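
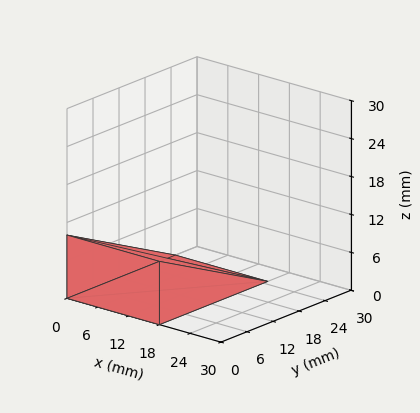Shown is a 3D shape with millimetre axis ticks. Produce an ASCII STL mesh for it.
Reading the render: the shape is a wedge (ramp): 18 × 25 mm base, rising to 10 mm along the y=0 edge and sloping linearly to z=0 at y=25 (dimensions read to the nearest mm from the axis ticks). For the STL, each face is triangulated and given an outward normal.

solid part
  facet normal 0.0000 0.0000 -1.0000
    outer loop
      vertex 18.000 25.000 0.000
      vertex 18.000 0.000 0.000
      vertex 0.000 0.000 0.000
    endloop
  endfacet
  facet normal 0.0000 0.0000 -1.0000
    outer loop
      vertex 0.000 25.000 0.000
      vertex 18.000 25.000 0.000
      vertex 0.000 0.000 0.000
    endloop
  endfacet
  facet normal 0.0000 -1.0000 0.0000
    outer loop
      vertex 0.000 0.000 0.000
      vertex 18.000 0.000 0.000
      vertex 18.000 0.000 10.000
    endloop
  endfacet
  facet normal 0.0000 -1.0000 0.0000
    outer loop
      vertex 0.000 0.000 0.000
      vertex 18.000 0.000 10.000
      vertex 0.000 0.000 10.000
    endloop
  endfacet
  facet normal 0.0000 0.3714 0.9285
    outer loop
      vertex 0.000 0.000 10.000
      vertex 18.000 0.000 10.000
      vertex 18.000 25.000 0.000
    endloop
  endfacet
  facet normal 0.0000 0.3714 0.9285
    outer loop
      vertex 0.000 0.000 10.000
      vertex 18.000 25.000 0.000
      vertex 0.000 25.000 0.000
    endloop
  endfacet
  facet normal -1.0000 0.0000 0.0000
    outer loop
      vertex 0.000 0.000 10.000
      vertex 0.000 25.000 0.000
      vertex 0.000 0.000 0.000
    endloop
  endfacet
  facet normal 1.0000 0.0000 0.0000
    outer loop
      vertex 18.000 0.000 0.000
      vertex 18.000 25.000 0.000
      vertex 18.000 0.000 10.000
    endloop
  endfacet
endsolid part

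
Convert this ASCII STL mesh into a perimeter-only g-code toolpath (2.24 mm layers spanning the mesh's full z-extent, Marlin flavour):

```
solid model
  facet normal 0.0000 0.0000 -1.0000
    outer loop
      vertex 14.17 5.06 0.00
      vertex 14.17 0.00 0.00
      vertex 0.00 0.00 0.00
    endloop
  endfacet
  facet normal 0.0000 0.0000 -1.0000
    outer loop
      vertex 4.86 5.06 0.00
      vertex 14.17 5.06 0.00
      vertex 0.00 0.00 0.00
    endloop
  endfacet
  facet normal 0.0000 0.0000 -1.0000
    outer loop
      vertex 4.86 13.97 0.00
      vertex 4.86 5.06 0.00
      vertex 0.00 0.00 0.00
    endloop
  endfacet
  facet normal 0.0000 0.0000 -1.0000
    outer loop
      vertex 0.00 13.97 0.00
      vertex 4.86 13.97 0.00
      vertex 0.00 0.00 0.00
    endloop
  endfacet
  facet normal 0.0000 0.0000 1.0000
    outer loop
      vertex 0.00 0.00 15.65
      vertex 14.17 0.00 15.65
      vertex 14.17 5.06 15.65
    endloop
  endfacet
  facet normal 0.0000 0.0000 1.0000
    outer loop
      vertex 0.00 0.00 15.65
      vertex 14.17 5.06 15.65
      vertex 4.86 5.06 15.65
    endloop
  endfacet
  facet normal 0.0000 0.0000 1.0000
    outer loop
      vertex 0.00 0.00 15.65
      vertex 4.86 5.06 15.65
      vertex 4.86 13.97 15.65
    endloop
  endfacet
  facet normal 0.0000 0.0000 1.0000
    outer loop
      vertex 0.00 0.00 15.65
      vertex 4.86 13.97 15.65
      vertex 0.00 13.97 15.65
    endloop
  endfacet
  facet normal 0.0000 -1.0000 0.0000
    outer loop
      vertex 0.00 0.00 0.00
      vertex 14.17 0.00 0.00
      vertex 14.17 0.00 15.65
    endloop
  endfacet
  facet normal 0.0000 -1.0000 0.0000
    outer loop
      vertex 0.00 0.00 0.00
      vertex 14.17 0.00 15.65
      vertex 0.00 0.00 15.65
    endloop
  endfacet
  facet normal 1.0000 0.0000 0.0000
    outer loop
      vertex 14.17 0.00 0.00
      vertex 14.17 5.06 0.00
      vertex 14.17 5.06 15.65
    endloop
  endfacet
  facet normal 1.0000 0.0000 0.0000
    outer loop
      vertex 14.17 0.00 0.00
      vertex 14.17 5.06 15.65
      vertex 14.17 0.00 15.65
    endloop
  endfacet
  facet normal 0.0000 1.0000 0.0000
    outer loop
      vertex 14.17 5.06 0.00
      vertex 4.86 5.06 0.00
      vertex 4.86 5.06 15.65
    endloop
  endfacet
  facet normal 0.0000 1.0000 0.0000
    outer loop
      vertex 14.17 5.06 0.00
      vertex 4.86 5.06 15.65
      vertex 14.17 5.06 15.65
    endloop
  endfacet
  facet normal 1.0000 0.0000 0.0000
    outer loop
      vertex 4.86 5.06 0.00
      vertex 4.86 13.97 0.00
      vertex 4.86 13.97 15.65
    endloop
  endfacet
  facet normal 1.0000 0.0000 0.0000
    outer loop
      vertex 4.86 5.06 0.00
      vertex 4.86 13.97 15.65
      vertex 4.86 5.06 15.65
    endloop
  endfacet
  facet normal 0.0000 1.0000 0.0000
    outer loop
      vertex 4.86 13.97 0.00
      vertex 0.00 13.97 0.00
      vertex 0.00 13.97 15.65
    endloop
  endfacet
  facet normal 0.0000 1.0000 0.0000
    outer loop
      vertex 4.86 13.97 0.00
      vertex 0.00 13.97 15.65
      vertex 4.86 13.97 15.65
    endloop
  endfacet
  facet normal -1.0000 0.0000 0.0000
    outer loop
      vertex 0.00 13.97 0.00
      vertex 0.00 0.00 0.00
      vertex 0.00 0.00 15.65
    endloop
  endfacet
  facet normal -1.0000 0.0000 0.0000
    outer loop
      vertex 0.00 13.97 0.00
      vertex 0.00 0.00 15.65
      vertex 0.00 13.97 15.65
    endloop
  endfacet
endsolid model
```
; perimeter-only toolpath
G21 ; units = mm
G90 ; absolute positioning
G28 ; home
; layer 1
G0 Z2.24
G0 X0.00 Y0.00
G1 X14.17 Y0.00
G1 X14.17 Y5.06
G1 X4.86 Y5.06
G1 X4.86 Y13.97
G1 X0.00 Y13.97
G1 X0.00 Y0.00
; layer 2
G0 Z4.47
G0 X0.00 Y0.00
G1 X14.17 Y0.00
G1 X14.17 Y5.06
G1 X4.86 Y5.06
G1 X4.86 Y13.97
G1 X0.00 Y13.97
G1 X0.00 Y0.00
; layer 3
G0 Z6.71
G0 X0.00 Y0.00
G1 X14.17 Y0.00
G1 X14.17 Y5.06
G1 X4.86 Y5.06
G1 X4.86 Y13.97
G1 X0.00 Y13.97
G1 X0.00 Y0.00
; layer 4
G0 Z8.94
G0 X0.00 Y0.00
G1 X14.17 Y0.00
G1 X14.17 Y5.06
G1 X4.86 Y5.06
G1 X4.86 Y13.97
G1 X0.00 Y13.97
G1 X0.00 Y0.00
; layer 5
G0 Z11.18
G0 X0.00 Y0.00
G1 X14.17 Y0.00
G1 X14.17 Y5.06
G1 X4.86 Y5.06
G1 X4.86 Y13.97
G1 X0.00 Y13.97
G1 X0.00 Y0.00
; layer 6
G0 Z13.41
G0 X0.00 Y0.00
G1 X14.17 Y0.00
G1 X14.17 Y5.06
G1 X4.86 Y5.06
G1 X4.86 Y13.97
G1 X0.00 Y13.97
G1 X0.00 Y0.00
; layer 7
G0 Z15.65
G0 X0.00 Y0.00
G1 X14.17 Y0.00
G1 X14.17 Y5.06
G1 X4.86 Y5.06
G1 X4.86 Y13.97
G1 X0.00 Y13.97
G1 X0.00 Y0.00
M2 ; end

The solid is an L-shaped prism: outer 14.2 × 14 mm, arm thicknesses ≈ 5.06 mm (horizontal) and 4.86 mm (vertical), extruded 15.7 mm in z. Slicing at Δz = 2.24 mm — 7 equal slices spanning the solid's height, so layer i sits at z = i·h/7 — gives 7 non-empty perimeters. Each is a 6-segment closed polygon; G0 lifts to the layer z and rapids to the start vertex, then G1 traces the edges.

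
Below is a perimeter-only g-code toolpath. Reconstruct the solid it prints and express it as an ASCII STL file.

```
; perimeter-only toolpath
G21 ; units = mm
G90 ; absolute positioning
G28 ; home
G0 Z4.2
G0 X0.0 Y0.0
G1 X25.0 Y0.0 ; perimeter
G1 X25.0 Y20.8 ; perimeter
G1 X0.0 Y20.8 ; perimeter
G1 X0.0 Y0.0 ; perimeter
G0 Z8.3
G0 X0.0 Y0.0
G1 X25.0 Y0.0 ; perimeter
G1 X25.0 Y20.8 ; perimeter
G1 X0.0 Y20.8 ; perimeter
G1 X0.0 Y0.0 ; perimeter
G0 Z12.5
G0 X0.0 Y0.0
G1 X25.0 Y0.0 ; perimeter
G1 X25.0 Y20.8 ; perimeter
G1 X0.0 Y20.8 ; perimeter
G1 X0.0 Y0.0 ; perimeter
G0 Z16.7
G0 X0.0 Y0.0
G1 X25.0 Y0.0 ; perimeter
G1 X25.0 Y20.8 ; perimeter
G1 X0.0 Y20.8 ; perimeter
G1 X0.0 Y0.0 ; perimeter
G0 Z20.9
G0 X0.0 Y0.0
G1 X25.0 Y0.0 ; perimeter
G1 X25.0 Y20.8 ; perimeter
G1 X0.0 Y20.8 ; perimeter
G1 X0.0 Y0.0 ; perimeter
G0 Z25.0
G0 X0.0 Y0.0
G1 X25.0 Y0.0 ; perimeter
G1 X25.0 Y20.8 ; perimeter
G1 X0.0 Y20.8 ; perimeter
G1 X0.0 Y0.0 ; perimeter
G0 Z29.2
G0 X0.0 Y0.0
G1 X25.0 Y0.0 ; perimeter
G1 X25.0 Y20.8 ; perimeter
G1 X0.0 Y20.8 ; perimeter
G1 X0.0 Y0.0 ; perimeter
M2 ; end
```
solid part
  facet normal 0.0000 0.0000 -1.0000
    outer loop
      vertex 25.0 20.8 0.0
      vertex 25.0 0.0 0.0
      vertex 0.0 0.0 0.0
    endloop
  endfacet
  facet normal 0.0000 0.0000 -1.0000
    outer loop
      vertex 0.0 20.8 0.0
      vertex 25.0 20.8 0.0
      vertex 0.0 0.0 0.0
    endloop
  endfacet
  facet normal 0.0000 0.0000 1.0000
    outer loop
      vertex 0.0 0.0 29.2
      vertex 25.0 0.0 29.2
      vertex 25.0 20.8 29.2
    endloop
  endfacet
  facet normal 0.0000 0.0000 1.0000
    outer loop
      vertex 0.0 0.0 29.2
      vertex 25.0 20.8 29.2
      vertex 0.0 20.8 29.2
    endloop
  endfacet
  facet normal 0.0000 -1.0000 0.0000
    outer loop
      vertex 0.0 0.0 0.0
      vertex 25.0 0.0 0.0
      vertex 25.0 0.0 29.2
    endloop
  endfacet
  facet normal 0.0000 -1.0000 0.0000
    outer loop
      vertex 0.0 0.0 0.0
      vertex 25.0 0.0 29.2
      vertex 0.0 0.0 29.2
    endloop
  endfacet
  facet normal 0.0000 1.0000 0.0000
    outer loop
      vertex 25.0 20.8 29.2
      vertex 25.0 20.8 0.0
      vertex 0.0 20.8 0.0
    endloop
  endfacet
  facet normal 0.0000 1.0000 0.0000
    outer loop
      vertex 0.0 20.8 29.2
      vertex 25.0 20.8 29.2
      vertex 0.0 20.8 0.0
    endloop
  endfacet
  facet normal -1.0000 0.0000 0.0000
    outer loop
      vertex 0.0 20.8 29.2
      vertex 0.0 20.8 0.0
      vertex 0.0 0.0 0.0
    endloop
  endfacet
  facet normal -1.0000 0.0000 0.0000
    outer loop
      vertex 0.0 0.0 29.2
      vertex 0.0 20.8 29.2
      vertex 0.0 0.0 0.0
    endloop
  endfacet
  facet normal 1.0000 0.0000 0.0000
    outer loop
      vertex 25.0 0.0 0.0
      vertex 25.0 20.8 0.0
      vertex 25.0 20.8 29.2
    endloop
  endfacet
  facet normal 1.0000 0.0000 0.0000
    outer loop
      vertex 25.0 0.0 0.0
      vertex 25.0 20.8 29.2
      vertex 25.0 0.0 29.2
    endloop
  endfacet
endsolid part

The G0 Z moves step by Δz≈4.2 mm. Every layer's G1 loop is the same polygon, so the solid is a straight extrusion of it from z=0 to z≈29.2. Closing with flat bottom and top caps and triangulating gives 12 facets — a rectangular box, roughly 25 × 20.8 mm footprint and 29.2 mm tall.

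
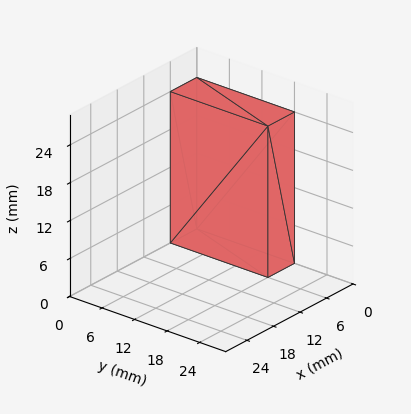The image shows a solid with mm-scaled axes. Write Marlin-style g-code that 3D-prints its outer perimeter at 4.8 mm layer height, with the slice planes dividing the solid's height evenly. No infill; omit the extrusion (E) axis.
Reading the render: the shape is a rectangular box, roughly 6 × 18 mm footprint and 24 mm tall (dimensions read to the nearest mm from the axis ticks). For the g-code, the solid's height is divided into equal slices at the stated Δz and each level perimeter traced with G1 moves after a G0 lift.

; perimeter-only toolpath
G21 ; units = mm
G90 ; absolute positioning
G28 ; home
; layer 1
G0 Z4.8
G0 X0.0 Y0.0
G1 X6.0 Y0.0
G1 X6.0 Y18.0
G1 X0.0 Y18.0
G1 X0.0 Y0.0
; layer 2
G0 Z9.6
G0 X0.0 Y0.0
G1 X6.0 Y0.0
G1 X6.0 Y18.0
G1 X0.0 Y18.0
G1 X0.0 Y0.0
; layer 3
G0 Z14.4
G0 X0.0 Y0.0
G1 X6.0 Y0.0
G1 X6.0 Y18.0
G1 X0.0 Y18.0
G1 X0.0 Y0.0
; layer 4
G0 Z19.2
G0 X0.0 Y0.0
G1 X6.0 Y0.0
G1 X6.0 Y18.0
G1 X0.0 Y18.0
G1 X0.0 Y0.0
; layer 5
G0 Z24.0
G0 X0.0 Y0.0
G1 X6.0 Y0.0
G1 X6.0 Y18.0
G1 X0.0 Y18.0
G1 X0.0 Y0.0
M2 ; end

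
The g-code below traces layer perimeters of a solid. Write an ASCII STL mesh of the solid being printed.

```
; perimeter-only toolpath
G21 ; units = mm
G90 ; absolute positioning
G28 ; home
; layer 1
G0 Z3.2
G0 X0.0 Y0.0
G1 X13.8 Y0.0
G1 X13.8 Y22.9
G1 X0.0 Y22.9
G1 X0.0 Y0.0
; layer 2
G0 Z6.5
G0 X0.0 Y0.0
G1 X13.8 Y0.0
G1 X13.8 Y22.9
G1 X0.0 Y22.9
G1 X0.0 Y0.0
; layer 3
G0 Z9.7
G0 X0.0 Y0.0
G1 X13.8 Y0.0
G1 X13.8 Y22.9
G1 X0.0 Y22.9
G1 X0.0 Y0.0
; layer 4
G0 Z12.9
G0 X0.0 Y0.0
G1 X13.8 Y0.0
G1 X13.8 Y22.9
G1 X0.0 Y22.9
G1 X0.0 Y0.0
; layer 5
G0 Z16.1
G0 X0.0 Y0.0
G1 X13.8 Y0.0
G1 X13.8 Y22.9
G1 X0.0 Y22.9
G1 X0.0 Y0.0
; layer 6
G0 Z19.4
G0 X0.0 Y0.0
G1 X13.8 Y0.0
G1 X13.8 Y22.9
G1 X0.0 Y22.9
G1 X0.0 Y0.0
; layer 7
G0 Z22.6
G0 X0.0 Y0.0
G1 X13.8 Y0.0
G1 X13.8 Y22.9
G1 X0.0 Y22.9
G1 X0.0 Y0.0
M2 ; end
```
solid part
  facet normal 0.0000 0.0000 -1.0000
    outer loop
      vertex 13.8 22.9 0.0
      vertex 13.8 0.0 0.0
      vertex 0.0 0.0 0.0
    endloop
  endfacet
  facet normal 0.0000 0.0000 -1.0000
    outer loop
      vertex 0.0 22.9 0.0
      vertex 13.8 22.9 0.0
      vertex 0.0 0.0 0.0
    endloop
  endfacet
  facet normal 0.0000 0.0000 1.0000
    outer loop
      vertex 0.0 0.0 22.6
      vertex 13.8 0.0 22.6
      vertex 13.8 22.9 22.6
    endloop
  endfacet
  facet normal 0.0000 0.0000 1.0000
    outer loop
      vertex 0.0 0.0 22.6
      vertex 13.8 22.9 22.6
      vertex 0.0 22.9 22.6
    endloop
  endfacet
  facet normal 0.0000 -1.0000 0.0000
    outer loop
      vertex 0.0 0.0 0.0
      vertex 13.8 0.0 0.0
      vertex 13.8 0.0 22.6
    endloop
  endfacet
  facet normal 0.0000 -1.0000 0.0000
    outer loop
      vertex 0.0 0.0 0.0
      vertex 13.8 0.0 22.6
      vertex 0.0 0.0 22.6
    endloop
  endfacet
  facet normal 0.0000 1.0000 0.0000
    outer loop
      vertex 13.8 22.9 22.6
      vertex 13.8 22.9 0.0
      vertex 0.0 22.9 0.0
    endloop
  endfacet
  facet normal 0.0000 1.0000 0.0000
    outer loop
      vertex 0.0 22.9 22.6
      vertex 13.8 22.9 22.6
      vertex 0.0 22.9 0.0
    endloop
  endfacet
  facet normal -1.0000 0.0000 0.0000
    outer loop
      vertex 0.0 22.9 22.6
      vertex 0.0 22.9 0.0
      vertex 0.0 0.0 0.0
    endloop
  endfacet
  facet normal -1.0000 0.0000 0.0000
    outer loop
      vertex 0.0 0.0 22.6
      vertex 0.0 22.9 22.6
      vertex 0.0 0.0 0.0
    endloop
  endfacet
  facet normal 1.0000 0.0000 0.0000
    outer loop
      vertex 13.8 0.0 0.0
      vertex 13.8 22.9 0.0
      vertex 13.8 22.9 22.6
    endloop
  endfacet
  facet normal 1.0000 0.0000 0.0000
    outer loop
      vertex 13.8 0.0 0.0
      vertex 13.8 22.9 22.6
      vertex 13.8 0.0 22.6
    endloop
  endfacet
endsolid part

The G0 Z moves step by Δz≈3.2 mm. Every layer's G1 loop is the same polygon, so the solid is a straight extrusion of it from z=0 to z≈22.6. Closing with flat bottom and top caps and triangulating gives 12 facets — a rectangular box, roughly 13.8 × 22.9 mm footprint and 22.6 mm tall.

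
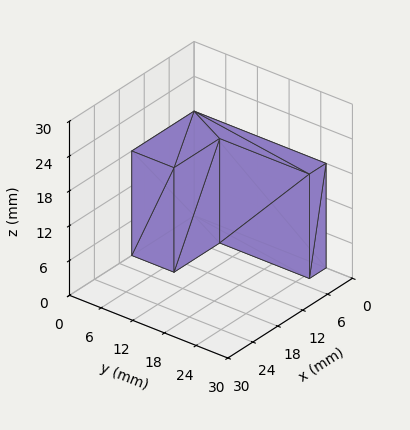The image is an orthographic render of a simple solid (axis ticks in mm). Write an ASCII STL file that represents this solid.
Reading the render: the shape is an L-shaped prism: outer 15 × 25 mm, arm thicknesses ≈ 8 mm (horizontal) and 4 mm (vertical), extruded 18 mm in z (dimensions read to the nearest mm from the axis ticks). For the STL, each face is triangulated and given an outward normal.

solid part
  facet normal 0.0000 0.0000 -1.0000
    outer loop
      vertex 15.00 8.00 0.00
      vertex 15.00 0.00 0.00
      vertex 0.00 0.00 0.00
    endloop
  endfacet
  facet normal 0.0000 0.0000 -1.0000
    outer loop
      vertex 4.00 8.00 0.00
      vertex 15.00 8.00 0.00
      vertex 0.00 0.00 0.00
    endloop
  endfacet
  facet normal 0.0000 0.0000 -1.0000
    outer loop
      vertex 4.00 25.00 0.00
      vertex 4.00 8.00 0.00
      vertex 0.00 0.00 0.00
    endloop
  endfacet
  facet normal 0.0000 0.0000 -1.0000
    outer loop
      vertex 0.00 25.00 0.00
      vertex 4.00 25.00 0.00
      vertex 0.00 0.00 0.00
    endloop
  endfacet
  facet normal 0.0000 0.0000 1.0000
    outer loop
      vertex 0.00 0.00 18.00
      vertex 15.00 0.00 18.00
      vertex 15.00 8.00 18.00
    endloop
  endfacet
  facet normal 0.0000 0.0000 1.0000
    outer loop
      vertex 0.00 0.00 18.00
      vertex 15.00 8.00 18.00
      vertex 4.00 8.00 18.00
    endloop
  endfacet
  facet normal 0.0000 0.0000 1.0000
    outer loop
      vertex 0.00 0.00 18.00
      vertex 4.00 8.00 18.00
      vertex 4.00 25.00 18.00
    endloop
  endfacet
  facet normal 0.0000 0.0000 1.0000
    outer loop
      vertex 0.00 0.00 18.00
      vertex 4.00 25.00 18.00
      vertex 0.00 25.00 18.00
    endloop
  endfacet
  facet normal 0.0000 -1.0000 0.0000
    outer loop
      vertex 0.00 0.00 0.00
      vertex 15.00 0.00 0.00
      vertex 15.00 0.00 18.00
    endloop
  endfacet
  facet normal 0.0000 -1.0000 0.0000
    outer loop
      vertex 0.00 0.00 0.00
      vertex 15.00 0.00 18.00
      vertex 0.00 0.00 18.00
    endloop
  endfacet
  facet normal 1.0000 0.0000 0.0000
    outer loop
      vertex 15.00 0.00 0.00
      vertex 15.00 8.00 0.00
      vertex 15.00 8.00 18.00
    endloop
  endfacet
  facet normal 1.0000 0.0000 0.0000
    outer loop
      vertex 15.00 0.00 0.00
      vertex 15.00 8.00 18.00
      vertex 15.00 0.00 18.00
    endloop
  endfacet
  facet normal 0.0000 1.0000 0.0000
    outer loop
      vertex 15.00 8.00 0.00
      vertex 4.00 8.00 0.00
      vertex 4.00 8.00 18.00
    endloop
  endfacet
  facet normal 0.0000 1.0000 0.0000
    outer loop
      vertex 15.00 8.00 0.00
      vertex 4.00 8.00 18.00
      vertex 15.00 8.00 18.00
    endloop
  endfacet
  facet normal 1.0000 0.0000 0.0000
    outer loop
      vertex 4.00 8.00 0.00
      vertex 4.00 25.00 0.00
      vertex 4.00 25.00 18.00
    endloop
  endfacet
  facet normal 1.0000 0.0000 0.0000
    outer loop
      vertex 4.00 8.00 0.00
      vertex 4.00 25.00 18.00
      vertex 4.00 8.00 18.00
    endloop
  endfacet
  facet normal 0.0000 1.0000 0.0000
    outer loop
      vertex 4.00 25.00 0.00
      vertex 0.00 25.00 0.00
      vertex 0.00 25.00 18.00
    endloop
  endfacet
  facet normal 0.0000 1.0000 0.0000
    outer loop
      vertex 4.00 25.00 0.00
      vertex 0.00 25.00 18.00
      vertex 4.00 25.00 18.00
    endloop
  endfacet
  facet normal -1.0000 0.0000 0.0000
    outer loop
      vertex 0.00 25.00 0.00
      vertex 0.00 0.00 0.00
      vertex 0.00 0.00 18.00
    endloop
  endfacet
  facet normal -1.0000 0.0000 0.0000
    outer loop
      vertex 0.00 25.00 0.00
      vertex 0.00 0.00 18.00
      vertex 0.00 25.00 18.00
    endloop
  endfacet
endsolid part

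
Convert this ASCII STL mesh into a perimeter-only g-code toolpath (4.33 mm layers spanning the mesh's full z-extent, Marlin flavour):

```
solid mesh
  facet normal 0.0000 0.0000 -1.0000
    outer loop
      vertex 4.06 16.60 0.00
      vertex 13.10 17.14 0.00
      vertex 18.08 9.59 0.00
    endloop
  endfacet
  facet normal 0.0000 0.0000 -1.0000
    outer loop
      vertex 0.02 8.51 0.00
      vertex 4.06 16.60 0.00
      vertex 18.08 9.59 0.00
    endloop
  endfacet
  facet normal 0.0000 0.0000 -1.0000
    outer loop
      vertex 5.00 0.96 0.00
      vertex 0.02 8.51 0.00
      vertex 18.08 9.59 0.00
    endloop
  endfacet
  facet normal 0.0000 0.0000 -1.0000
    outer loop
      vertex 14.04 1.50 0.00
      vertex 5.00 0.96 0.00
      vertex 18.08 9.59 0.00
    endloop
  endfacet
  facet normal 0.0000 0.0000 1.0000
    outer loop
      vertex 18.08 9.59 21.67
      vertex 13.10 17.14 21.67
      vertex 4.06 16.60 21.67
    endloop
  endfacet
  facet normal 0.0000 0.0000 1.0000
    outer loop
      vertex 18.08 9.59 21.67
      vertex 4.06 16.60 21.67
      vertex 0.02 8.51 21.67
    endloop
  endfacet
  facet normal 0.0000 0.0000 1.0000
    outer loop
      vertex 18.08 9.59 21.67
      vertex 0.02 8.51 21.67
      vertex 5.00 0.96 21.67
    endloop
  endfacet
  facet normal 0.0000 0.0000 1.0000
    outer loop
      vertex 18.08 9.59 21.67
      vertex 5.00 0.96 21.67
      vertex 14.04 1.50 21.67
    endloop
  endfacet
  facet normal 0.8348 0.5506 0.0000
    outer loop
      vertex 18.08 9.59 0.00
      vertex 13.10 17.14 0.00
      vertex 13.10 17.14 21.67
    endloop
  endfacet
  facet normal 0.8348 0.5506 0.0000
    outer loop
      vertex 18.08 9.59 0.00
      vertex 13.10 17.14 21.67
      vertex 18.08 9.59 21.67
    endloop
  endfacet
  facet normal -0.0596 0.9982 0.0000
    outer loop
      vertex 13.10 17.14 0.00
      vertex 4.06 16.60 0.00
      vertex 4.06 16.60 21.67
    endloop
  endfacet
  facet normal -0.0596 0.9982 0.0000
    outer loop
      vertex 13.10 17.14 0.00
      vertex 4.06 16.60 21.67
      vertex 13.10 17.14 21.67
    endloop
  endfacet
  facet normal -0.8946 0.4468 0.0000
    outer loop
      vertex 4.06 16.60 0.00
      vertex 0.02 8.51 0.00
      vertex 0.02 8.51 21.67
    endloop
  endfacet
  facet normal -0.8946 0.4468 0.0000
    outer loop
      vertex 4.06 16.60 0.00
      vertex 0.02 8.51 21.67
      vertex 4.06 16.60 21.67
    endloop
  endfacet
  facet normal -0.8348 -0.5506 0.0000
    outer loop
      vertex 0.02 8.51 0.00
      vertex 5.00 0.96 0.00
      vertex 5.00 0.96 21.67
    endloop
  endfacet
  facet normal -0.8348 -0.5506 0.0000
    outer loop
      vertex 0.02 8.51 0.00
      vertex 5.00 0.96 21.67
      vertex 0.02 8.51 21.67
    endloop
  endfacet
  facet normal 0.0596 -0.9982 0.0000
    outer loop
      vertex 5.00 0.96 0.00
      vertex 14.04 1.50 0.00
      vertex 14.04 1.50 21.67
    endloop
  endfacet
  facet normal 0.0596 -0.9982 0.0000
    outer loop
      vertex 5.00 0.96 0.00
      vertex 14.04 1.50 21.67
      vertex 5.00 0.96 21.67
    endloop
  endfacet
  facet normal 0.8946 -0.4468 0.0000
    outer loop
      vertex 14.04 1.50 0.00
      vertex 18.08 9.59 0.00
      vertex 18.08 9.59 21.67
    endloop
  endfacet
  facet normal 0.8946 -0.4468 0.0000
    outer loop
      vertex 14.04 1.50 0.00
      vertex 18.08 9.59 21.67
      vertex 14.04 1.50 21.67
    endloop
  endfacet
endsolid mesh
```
; perimeter-only toolpath
G21 ; units = mm
G90 ; absolute positioning
G28 ; home
; layer 1
G0 Z4.33
G0 X18.08 Y9.59
G1 X13.10 Y17.14
G1 X4.06 Y16.60
G1 X0.02 Y8.51
G1 X5.00 Y0.96
G1 X14.04 Y1.50
G1 X18.08 Y9.59
; layer 2
G0 Z8.67
G0 X18.08 Y9.59
G1 X13.10 Y17.14
G1 X4.06 Y16.60
G1 X0.02 Y8.51
G1 X5.00 Y0.96
G1 X14.04 Y1.50
G1 X18.08 Y9.59
; layer 3
G0 Z13.00
G0 X18.08 Y9.59
G1 X13.10 Y17.14
G1 X4.06 Y16.60
G1 X0.02 Y8.51
G1 X5.00 Y0.96
G1 X14.04 Y1.50
G1 X18.08 Y9.59
; layer 4
G0 Z17.34
G0 X18.08 Y9.59
G1 X13.10 Y17.14
G1 X4.06 Y16.60
G1 X0.02 Y8.51
G1 X5.00 Y0.96
G1 X14.04 Y1.50
G1 X18.08 Y9.59
; layer 5
G0 Z21.67
G0 X18.08 Y9.59
G1 X13.10 Y17.14
G1 X4.06 Y16.60
G1 X0.02 Y8.51
G1 X5.00 Y0.96
G1 X14.04 Y1.50
G1 X18.08 Y9.59
M2 ; end

The solid is a regular 6-sided prism (a cylinder approximated with 6 flat sides), circumscribed radius ≈ 9.05 mm, height ≈ 21.7 mm. Slicing at Δz = 4.33 mm — 5 equal slices spanning the solid's height, so layer i sits at z = i·h/5 — gives 5 non-empty perimeters. Each is a 6-segment closed polygon; G0 lifts to the layer z and rapids to the start vertex, then G1 traces the edges.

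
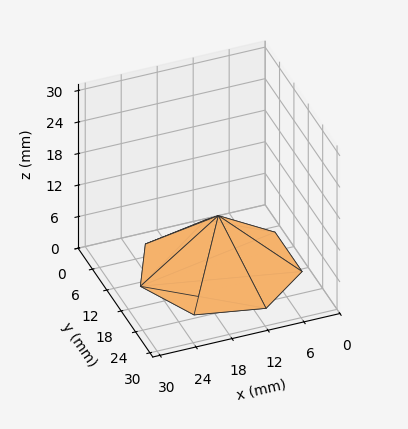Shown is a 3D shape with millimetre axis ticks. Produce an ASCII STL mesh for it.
Reading the render: the shape is a regular 7-sided pyramid, base circumscribed radius ≈ 13 mm, apex at z ≈ 10 mm (dimensions read to the nearest mm from the axis ticks). For the STL, each face is triangulated and given an outward normal.

solid part
  facet normal 0.0000 0.0000 -1.0000
    outer loop
      vertex 10.11 25.67 0.00
      vertex 21.11 23.16 0.00
      vertex 26.00 13.00 0.00
    endloop
  endfacet
  facet normal 0.0000 0.0000 -1.0000
    outer loop
      vertex 1.29 18.64 0.00
      vertex 10.11 25.67 0.00
      vertex 26.00 13.00 0.00
    endloop
  endfacet
  facet normal 0.0000 0.0000 -1.0000
    outer loop
      vertex 1.29 7.36 0.00
      vertex 1.29 18.64 0.00
      vertex 26.00 13.00 0.00
    endloop
  endfacet
  facet normal 0.0000 0.0000 -1.0000
    outer loop
      vertex 10.11 0.33 0.00
      vertex 1.29 7.36 0.00
      vertex 26.00 13.00 0.00
    endloop
  endfacet
  facet normal 0.0000 0.0000 -1.0000
    outer loop
      vertex 21.11 2.84 0.00
      vertex 10.11 0.33 0.00
      vertex 26.00 13.00 0.00
    endloop
  endfacet
  facet normal 0.5850 0.2816 0.7606
    outer loop
      vertex 26.00 13.00 0.00
      vertex 21.11 23.16 0.00
      vertex 13.00 13.00 10.00
    endloop
  endfacet
  facet normal 0.1445 0.6331 0.7604
    outer loop
      vertex 21.11 23.16 0.00
      vertex 10.11 25.67 0.00
      vertex 13.00 13.00 10.00
    endloop
  endfacet
  facet normal -0.4048 0.5078 0.7604
    outer loop
      vertex 10.11 25.67 0.00
      vertex 1.29 18.64 0.00
      vertex 13.00 13.00 10.00
    endloop
  endfacet
  facet normal -0.6494 0.0000 0.7604
    outer loop
      vertex 1.29 18.64 0.00
      vertex 1.29 7.36 0.00
      vertex 13.00 13.00 10.00
    endloop
  endfacet
  facet normal -0.4048 -0.5078 0.7604
    outer loop
      vertex 1.29 7.36 0.00
      vertex 10.11 0.33 0.00
      vertex 13.00 13.00 10.00
    endloop
  endfacet
  facet normal 0.1445 -0.6331 0.7604
    outer loop
      vertex 10.11 0.33 0.00
      vertex 21.11 2.84 0.00
      vertex 13.00 13.00 10.00
    endloop
  endfacet
  facet normal 0.5850 -0.2816 0.7606
    outer loop
      vertex 21.11 2.84 0.00
      vertex 26.00 13.00 0.00
      vertex 13.00 13.00 10.00
    endloop
  endfacet
endsolid part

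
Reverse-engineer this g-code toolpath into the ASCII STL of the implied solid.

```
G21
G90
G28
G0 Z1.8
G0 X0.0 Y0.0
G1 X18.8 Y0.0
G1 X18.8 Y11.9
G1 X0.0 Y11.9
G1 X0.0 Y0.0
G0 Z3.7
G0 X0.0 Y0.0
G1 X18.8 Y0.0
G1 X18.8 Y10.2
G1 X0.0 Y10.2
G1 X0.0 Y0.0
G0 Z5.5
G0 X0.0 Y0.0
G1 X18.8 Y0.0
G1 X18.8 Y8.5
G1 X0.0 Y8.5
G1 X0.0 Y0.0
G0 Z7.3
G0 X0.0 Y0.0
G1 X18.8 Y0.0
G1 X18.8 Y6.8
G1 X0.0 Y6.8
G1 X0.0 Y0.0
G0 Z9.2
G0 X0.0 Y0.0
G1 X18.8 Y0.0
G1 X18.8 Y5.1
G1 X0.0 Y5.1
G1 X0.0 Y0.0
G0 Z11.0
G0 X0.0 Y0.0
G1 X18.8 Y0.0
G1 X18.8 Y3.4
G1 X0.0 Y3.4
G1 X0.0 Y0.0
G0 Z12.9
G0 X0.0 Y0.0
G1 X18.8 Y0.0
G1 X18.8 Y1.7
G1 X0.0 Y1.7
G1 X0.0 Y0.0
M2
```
solid part
  facet normal 0.0000 0.0000 -1.0000
    outer loop
      vertex 18.8 13.6 0.0
      vertex 18.8 0.0 0.0
      vertex 0.0 0.0 0.0
    endloop
  endfacet
  facet normal 0.0000 0.0000 -1.0000
    outer loop
      vertex 0.0 13.6 0.0
      vertex 18.8 13.6 0.0
      vertex 0.0 0.0 0.0
    endloop
  endfacet
  facet normal 0.0000 -1.0000 0.0000
    outer loop
      vertex 0.0 0.0 0.0
      vertex 18.8 0.0 0.0
      vertex 18.8 0.0 14.7
    endloop
  endfacet
  facet normal 0.0000 -1.0000 0.0000
    outer loop
      vertex 0.0 0.0 0.0
      vertex 18.8 0.0 14.7
      vertex 0.0 0.0 14.7
    endloop
  endfacet
  facet normal 0.0000 0.7340 0.6791
    outer loop
      vertex 0.0 0.0 14.7
      vertex 18.8 0.0 14.7
      vertex 18.8 13.6 0.0
    endloop
  endfacet
  facet normal 0.0000 0.7340 0.6791
    outer loop
      vertex 0.0 0.0 14.7
      vertex 18.8 13.6 0.0
      vertex 0.0 13.6 0.0
    endloop
  endfacet
  facet normal -1.0000 0.0000 0.0000
    outer loop
      vertex 0.0 0.0 14.7
      vertex 0.0 13.6 0.0
      vertex 0.0 0.0 0.0
    endloop
  endfacet
  facet normal 1.0000 0.0000 0.0000
    outer loop
      vertex 18.8 0.0 0.0
      vertex 18.8 13.6 0.0
      vertex 18.8 0.0 14.7
    endloop
  endfacet
endsolid part

The G0 Z moves step by Δz≈1.8 mm. The G1 loops shrink linearly with z, so the solid tapers from its base footprint up to z≈14.7. Closing with a flat bottom cap and the tapered top and triangulating gives 8 facets — a wedge (ramp): 18.8 × 13.6 mm base, rising to 14.7 mm along the y=0 edge and sloping linearly to z=0 at y=13.6.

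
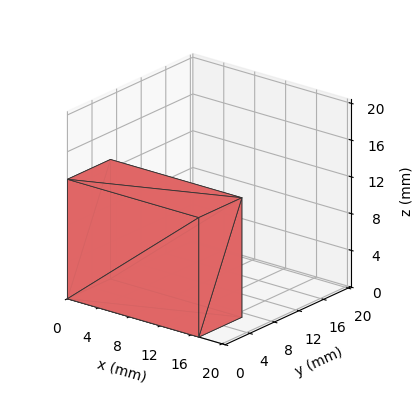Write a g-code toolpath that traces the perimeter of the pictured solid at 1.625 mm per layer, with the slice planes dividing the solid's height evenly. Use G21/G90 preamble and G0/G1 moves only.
Reading the render: the shape is a rectangular box, roughly 17 × 7 mm footprint and 13 mm tall (dimensions read to the nearest mm from the axis ticks). For the g-code, the solid's height is divided into equal slices at the stated Δz and each level perimeter traced with G1 moves after a G0 lift.

; perimeter-only toolpath
G21 ; units = mm
G90 ; absolute positioning
G28 ; home
; layer 1
G0 Z1.625
G0 X0.000 Y0.000
G1 X17.000 Y0.000
G1 X17.000 Y7.000
G1 X0.000 Y7.000
G1 X0.000 Y0.000
; layer 2
G0 Z3.250
G0 X0.000 Y0.000
G1 X17.000 Y0.000
G1 X17.000 Y7.000
G1 X0.000 Y7.000
G1 X0.000 Y0.000
; layer 3
G0 Z4.875
G0 X0.000 Y0.000
G1 X17.000 Y0.000
G1 X17.000 Y7.000
G1 X0.000 Y7.000
G1 X0.000 Y0.000
; layer 4
G0 Z6.500
G0 X0.000 Y0.000
G1 X17.000 Y0.000
G1 X17.000 Y7.000
G1 X0.000 Y7.000
G1 X0.000 Y0.000
; layer 5
G0 Z8.125
G0 X0.000 Y0.000
G1 X17.000 Y0.000
G1 X17.000 Y7.000
G1 X0.000 Y7.000
G1 X0.000 Y0.000
; layer 6
G0 Z9.750
G0 X0.000 Y0.000
G1 X17.000 Y0.000
G1 X17.000 Y7.000
G1 X0.000 Y7.000
G1 X0.000 Y0.000
; layer 7
G0 Z11.375
G0 X0.000 Y0.000
G1 X17.000 Y0.000
G1 X17.000 Y7.000
G1 X0.000 Y7.000
G1 X0.000 Y0.000
; layer 8
G0 Z13.000
G0 X0.000 Y0.000
G1 X17.000 Y0.000
G1 X17.000 Y7.000
G1 X0.000 Y7.000
G1 X0.000 Y0.000
M2 ; end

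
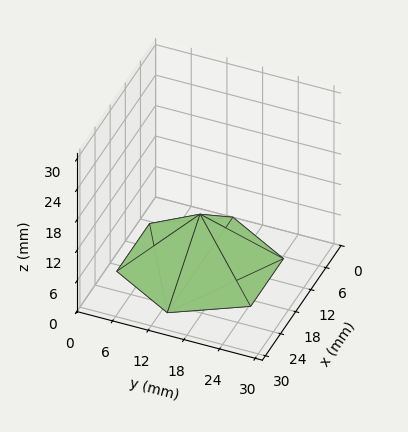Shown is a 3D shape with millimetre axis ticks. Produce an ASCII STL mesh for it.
Reading the render: the shape is a regular 6-sided pyramid, base circumscribed radius ≈ 13 mm, apex at z ≈ 10 mm (dimensions read to the nearest mm from the axis ticks). For the STL, each face is triangulated and given an outward normal.

solid part
  facet normal 0.0000 0.0000 -1.0000
    outer loop
      vertex 6.500 24.258 0.000
      vertex 19.500 24.258 0.000
      vertex 26.000 13.000 0.000
    endloop
  endfacet
  facet normal 0.0000 0.0000 -1.0000
    outer loop
      vertex 0.000 13.000 0.000
      vertex 6.500 24.258 0.000
      vertex 26.000 13.000 0.000
    endloop
  endfacet
  facet normal 0.0000 0.0000 -1.0000
    outer loop
      vertex 6.500 1.742 0.000
      vertex 0.000 13.000 0.000
      vertex 26.000 13.000 0.000
    endloop
  endfacet
  facet normal 0.0000 0.0000 -1.0000
    outer loop
      vertex 19.500 1.742 0.000
      vertex 6.500 1.742 0.000
      vertex 26.000 13.000 0.000
    endloop
  endfacet
  facet normal 0.5751 0.3321 0.7477
    outer loop
      vertex 26.000 13.000 0.000
      vertex 19.500 24.258 0.000
      vertex 13.000 13.000 10.000
    endloop
  endfacet
  facet normal 0.0000 0.6641 0.7476
    outer loop
      vertex 19.500 24.258 0.000
      vertex 6.500 24.258 0.000
      vertex 13.000 13.000 10.000
    endloop
  endfacet
  facet normal -0.5751 0.3321 0.7477
    outer loop
      vertex 6.500 24.258 0.000
      vertex 0.000 13.000 0.000
      vertex 13.000 13.000 10.000
    endloop
  endfacet
  facet normal -0.5751 -0.3321 0.7477
    outer loop
      vertex 0.000 13.000 0.000
      vertex 6.500 1.742 0.000
      vertex 13.000 13.000 10.000
    endloop
  endfacet
  facet normal 0.0000 -0.6641 0.7476
    outer loop
      vertex 6.500 1.742 0.000
      vertex 19.500 1.742 0.000
      vertex 13.000 13.000 10.000
    endloop
  endfacet
  facet normal 0.5751 -0.3321 0.7477
    outer loop
      vertex 19.500 1.742 0.000
      vertex 26.000 13.000 0.000
      vertex 13.000 13.000 10.000
    endloop
  endfacet
endsolid part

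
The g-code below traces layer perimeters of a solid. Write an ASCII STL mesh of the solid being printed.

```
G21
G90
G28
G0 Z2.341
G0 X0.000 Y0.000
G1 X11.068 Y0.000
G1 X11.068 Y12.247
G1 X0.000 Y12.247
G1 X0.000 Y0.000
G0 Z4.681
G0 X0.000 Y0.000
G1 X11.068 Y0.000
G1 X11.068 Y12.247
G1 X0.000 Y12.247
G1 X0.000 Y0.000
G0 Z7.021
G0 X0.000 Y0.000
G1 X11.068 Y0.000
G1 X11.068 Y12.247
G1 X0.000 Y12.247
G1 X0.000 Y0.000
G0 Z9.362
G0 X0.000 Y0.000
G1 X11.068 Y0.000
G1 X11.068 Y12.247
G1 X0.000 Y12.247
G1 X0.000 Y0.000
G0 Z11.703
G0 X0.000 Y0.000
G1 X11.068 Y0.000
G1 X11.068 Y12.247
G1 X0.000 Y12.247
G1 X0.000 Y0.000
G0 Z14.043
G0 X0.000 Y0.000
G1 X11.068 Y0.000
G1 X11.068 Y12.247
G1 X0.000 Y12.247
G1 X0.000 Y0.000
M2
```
solid part
  facet normal 0.0000 0.0000 -1.0000
    outer loop
      vertex 11.068 12.247 0.000
      vertex 11.068 0.000 0.000
      vertex 0.000 0.000 0.000
    endloop
  endfacet
  facet normal 0.0000 0.0000 -1.0000
    outer loop
      vertex 0.000 12.247 0.000
      vertex 11.068 12.247 0.000
      vertex 0.000 0.000 0.000
    endloop
  endfacet
  facet normal 0.0000 0.0000 1.0000
    outer loop
      vertex 0.000 0.000 14.043
      vertex 11.068 0.000 14.043
      vertex 11.068 12.247 14.043
    endloop
  endfacet
  facet normal 0.0000 0.0000 1.0000
    outer loop
      vertex 0.000 0.000 14.043
      vertex 11.068 12.247 14.043
      vertex 0.000 12.247 14.043
    endloop
  endfacet
  facet normal 0.0000 -1.0000 0.0000
    outer loop
      vertex 0.000 0.000 0.000
      vertex 11.068 0.000 0.000
      vertex 11.068 0.000 14.043
    endloop
  endfacet
  facet normal 0.0000 -1.0000 0.0000
    outer loop
      vertex 0.000 0.000 0.000
      vertex 11.068 0.000 14.043
      vertex 0.000 0.000 14.043
    endloop
  endfacet
  facet normal 0.0000 1.0000 0.0000
    outer loop
      vertex 11.068 12.247 14.043
      vertex 11.068 12.247 0.000
      vertex 0.000 12.247 0.000
    endloop
  endfacet
  facet normal 0.0000 1.0000 0.0000
    outer loop
      vertex 0.000 12.247 14.043
      vertex 11.068 12.247 14.043
      vertex 0.000 12.247 0.000
    endloop
  endfacet
  facet normal -1.0000 0.0000 0.0000
    outer loop
      vertex 0.000 12.247 14.043
      vertex 0.000 12.247 0.000
      vertex 0.000 0.000 0.000
    endloop
  endfacet
  facet normal -1.0000 0.0000 0.0000
    outer loop
      vertex 0.000 0.000 14.043
      vertex 0.000 12.247 14.043
      vertex 0.000 0.000 0.000
    endloop
  endfacet
  facet normal 1.0000 0.0000 0.0000
    outer loop
      vertex 11.068 0.000 0.000
      vertex 11.068 12.247 0.000
      vertex 11.068 12.247 14.043
    endloop
  endfacet
  facet normal 1.0000 0.0000 0.0000
    outer loop
      vertex 11.068 0.000 0.000
      vertex 11.068 12.247 14.043
      vertex 11.068 0.000 14.043
    endloop
  endfacet
endsolid part

The G0 Z moves step by Δz≈2.341 mm. Every layer's G1 loop is the same polygon, so the solid is a straight extrusion of it from z=0 to z≈14. Closing with flat bottom and top caps and triangulating gives 12 facets — a rectangular box, roughly 11.1 × 12.2 mm footprint and 14 mm tall.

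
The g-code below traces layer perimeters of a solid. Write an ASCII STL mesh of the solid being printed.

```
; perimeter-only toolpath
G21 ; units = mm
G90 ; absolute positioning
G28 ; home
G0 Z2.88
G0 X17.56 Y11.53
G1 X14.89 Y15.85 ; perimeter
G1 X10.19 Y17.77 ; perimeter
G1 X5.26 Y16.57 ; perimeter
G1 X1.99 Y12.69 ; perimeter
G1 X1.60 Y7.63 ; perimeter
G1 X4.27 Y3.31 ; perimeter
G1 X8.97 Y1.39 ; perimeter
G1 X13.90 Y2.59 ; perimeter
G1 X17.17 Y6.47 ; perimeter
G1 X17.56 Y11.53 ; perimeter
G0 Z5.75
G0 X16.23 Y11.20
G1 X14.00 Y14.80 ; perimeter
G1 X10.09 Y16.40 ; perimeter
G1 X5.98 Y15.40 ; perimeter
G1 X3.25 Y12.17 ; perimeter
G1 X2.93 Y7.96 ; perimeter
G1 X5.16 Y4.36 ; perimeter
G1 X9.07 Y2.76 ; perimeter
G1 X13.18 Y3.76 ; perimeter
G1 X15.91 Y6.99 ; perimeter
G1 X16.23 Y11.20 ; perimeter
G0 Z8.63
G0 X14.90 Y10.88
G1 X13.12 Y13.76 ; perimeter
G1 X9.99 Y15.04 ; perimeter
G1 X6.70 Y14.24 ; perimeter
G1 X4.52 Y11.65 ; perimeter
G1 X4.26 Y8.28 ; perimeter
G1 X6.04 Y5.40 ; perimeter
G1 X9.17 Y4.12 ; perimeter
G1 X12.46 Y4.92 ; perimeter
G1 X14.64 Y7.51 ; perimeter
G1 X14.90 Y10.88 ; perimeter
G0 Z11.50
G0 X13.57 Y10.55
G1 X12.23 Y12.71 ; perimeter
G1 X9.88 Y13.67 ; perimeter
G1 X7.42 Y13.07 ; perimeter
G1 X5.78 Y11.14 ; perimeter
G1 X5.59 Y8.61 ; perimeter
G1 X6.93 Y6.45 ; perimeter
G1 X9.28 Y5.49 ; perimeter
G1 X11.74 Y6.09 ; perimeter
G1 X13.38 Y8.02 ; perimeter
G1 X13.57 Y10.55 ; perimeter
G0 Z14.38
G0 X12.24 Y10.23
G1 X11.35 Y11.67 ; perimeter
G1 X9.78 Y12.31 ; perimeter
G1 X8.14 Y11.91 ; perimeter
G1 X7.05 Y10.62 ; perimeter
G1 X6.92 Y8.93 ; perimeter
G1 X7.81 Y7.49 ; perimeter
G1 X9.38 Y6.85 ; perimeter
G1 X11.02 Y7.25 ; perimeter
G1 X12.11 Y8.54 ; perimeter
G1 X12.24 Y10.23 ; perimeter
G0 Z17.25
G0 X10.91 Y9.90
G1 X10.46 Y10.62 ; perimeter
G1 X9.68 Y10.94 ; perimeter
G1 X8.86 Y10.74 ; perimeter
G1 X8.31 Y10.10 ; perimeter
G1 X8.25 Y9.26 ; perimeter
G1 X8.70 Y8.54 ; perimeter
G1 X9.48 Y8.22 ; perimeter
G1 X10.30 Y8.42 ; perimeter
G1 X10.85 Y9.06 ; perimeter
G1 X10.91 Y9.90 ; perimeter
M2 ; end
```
solid part
  facet normal 0.0000 0.0000 -1.0000
    outer loop
      vertex 10.29 19.13 0.00
      vertex 15.77 16.89 0.00
      vertex 18.89 11.85 0.00
    endloop
  endfacet
  facet normal 0.0000 0.0000 -1.0000
    outer loop
      vertex 4.54 17.73 0.00
      vertex 10.29 19.13 0.00
      vertex 18.89 11.85 0.00
    endloop
  endfacet
  facet normal 0.0000 0.0000 -1.0000
    outer loop
      vertex 0.72 13.21 0.00
      vertex 4.54 17.73 0.00
      vertex 18.89 11.85 0.00
    endloop
  endfacet
  facet normal 0.0000 0.0000 -1.0000
    outer loop
      vertex 0.27 7.31 0.00
      vertex 0.72 13.21 0.00
      vertex 18.89 11.85 0.00
    endloop
  endfacet
  facet normal 0.0000 0.0000 -1.0000
    outer loop
      vertex 3.39 2.27 0.00
      vertex 0.27 7.31 0.00
      vertex 18.89 11.85 0.00
    endloop
  endfacet
  facet normal 0.0000 0.0000 -1.0000
    outer loop
      vertex 8.87 0.03 0.00
      vertex 3.39 2.27 0.00
      vertex 18.89 11.85 0.00
    endloop
  endfacet
  facet normal 0.0000 0.0000 -1.0000
    outer loop
      vertex 14.62 1.43 0.00
      vertex 8.87 0.03 0.00
      vertex 18.89 11.85 0.00
    endloop
  endfacet
  facet normal 0.0000 0.0000 -1.0000
    outer loop
      vertex 18.44 5.95 0.00
      vertex 14.62 1.43 0.00
      vertex 18.89 11.85 0.00
    endloop
  endfacet
  facet normal 0.7746 0.4795 0.4123
    outer loop
      vertex 18.89 11.85 0.00
      vertex 15.77 16.89 0.00
      vertex 9.58 9.58 20.13
    endloop
  endfacet
  facet normal 0.3447 0.8433 0.4123
    outer loop
      vertex 15.77 16.89 0.00
      vertex 10.29 19.13 0.00
      vertex 9.58 9.58 20.13
    endloop
  endfacet
  facet normal -0.2155 0.8852 0.4123
    outer loop
      vertex 10.29 19.13 0.00
      vertex 4.54 17.73 0.00
      vertex 9.58 9.58 20.13
    endloop
  endfacet
  facet normal -0.6958 0.5881 0.4123
    outer loop
      vertex 4.54 17.73 0.00
      vertex 0.72 13.21 0.00
      vertex 9.58 9.58 20.13
    endloop
  endfacet
  facet normal -0.9084 0.0693 0.4123
    outer loop
      vertex 0.72 13.21 0.00
      vertex 0.27 7.31 0.00
      vertex 9.58 9.58 20.13
    endloop
  endfacet
  facet normal -0.7746 -0.4795 0.4123
    outer loop
      vertex 0.27 7.31 0.00
      vertex 3.39 2.27 0.00
      vertex 9.58 9.58 20.13
    endloop
  endfacet
  facet normal -0.3447 -0.8433 0.4123
    outer loop
      vertex 3.39 2.27 0.00
      vertex 8.87 0.03 0.00
      vertex 9.58 9.58 20.13
    endloop
  endfacet
  facet normal 0.2155 -0.8852 0.4123
    outer loop
      vertex 8.87 0.03 0.00
      vertex 14.62 1.43 0.00
      vertex 9.58 9.58 20.13
    endloop
  endfacet
  facet normal 0.6958 -0.5881 0.4123
    outer loop
      vertex 14.62 1.43 0.00
      vertex 18.44 5.95 0.00
      vertex 9.58 9.58 20.13
    endloop
  endfacet
  facet normal 0.9084 -0.0693 0.4123
    outer loop
      vertex 18.44 5.95 0.00
      vertex 18.89 11.85 0.00
      vertex 9.58 9.58 20.13
    endloop
  endfacet
endsolid part

The G0 Z moves step by Δz≈2.88 mm. The G1 loops shrink linearly with z, so the solid tapers from its base footprint up to z≈20.1. Closing with a flat bottom cap and the tapered top and triangulating gives 18 facets — a regular 10-sided pyramid, base circumscribed radius ≈ 9.58 mm, apex at z ≈ 20.1 mm.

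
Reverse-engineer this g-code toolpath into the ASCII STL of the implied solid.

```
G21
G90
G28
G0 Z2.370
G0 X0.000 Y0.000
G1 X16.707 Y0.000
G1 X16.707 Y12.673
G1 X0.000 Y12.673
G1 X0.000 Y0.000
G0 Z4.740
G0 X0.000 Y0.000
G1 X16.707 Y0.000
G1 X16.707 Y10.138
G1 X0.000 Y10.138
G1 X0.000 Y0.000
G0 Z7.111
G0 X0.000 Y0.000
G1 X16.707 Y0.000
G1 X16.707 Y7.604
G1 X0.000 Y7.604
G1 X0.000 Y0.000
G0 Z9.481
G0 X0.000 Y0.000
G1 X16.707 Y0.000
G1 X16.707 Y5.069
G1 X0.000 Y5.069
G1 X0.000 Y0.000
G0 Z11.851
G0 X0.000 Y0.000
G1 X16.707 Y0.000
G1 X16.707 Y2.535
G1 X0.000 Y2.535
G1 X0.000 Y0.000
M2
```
solid part
  facet normal 0.0000 0.0000 -1.0000
    outer loop
      vertex 16.707 15.207 0.000
      vertex 16.707 0.000 0.000
      vertex 0.000 0.000 0.000
    endloop
  endfacet
  facet normal 0.0000 0.0000 -1.0000
    outer loop
      vertex 0.000 15.207 0.000
      vertex 16.707 15.207 0.000
      vertex 0.000 0.000 0.000
    endloop
  endfacet
  facet normal 0.0000 -1.0000 0.0000
    outer loop
      vertex 0.000 0.000 0.000
      vertex 16.707 0.000 0.000
      vertex 16.707 0.000 14.221
    endloop
  endfacet
  facet normal 0.0000 -1.0000 0.0000
    outer loop
      vertex 0.000 0.000 0.000
      vertex 16.707 0.000 14.221
      vertex 0.000 0.000 14.221
    endloop
  endfacet
  facet normal 0.0000 0.6830 0.7304
    outer loop
      vertex 0.000 0.000 14.221
      vertex 16.707 0.000 14.221
      vertex 16.707 15.207 0.000
    endloop
  endfacet
  facet normal 0.0000 0.6830 0.7304
    outer loop
      vertex 0.000 0.000 14.221
      vertex 16.707 15.207 0.000
      vertex 0.000 15.207 0.000
    endloop
  endfacet
  facet normal -1.0000 0.0000 0.0000
    outer loop
      vertex 0.000 0.000 14.221
      vertex 0.000 15.207 0.000
      vertex 0.000 0.000 0.000
    endloop
  endfacet
  facet normal 1.0000 0.0000 0.0000
    outer loop
      vertex 16.707 0.000 0.000
      vertex 16.707 15.207 0.000
      vertex 16.707 0.000 14.221
    endloop
  endfacet
endsolid part

The G0 Z moves step by Δz≈2.370 mm. The G1 loops shrink linearly with z, so the solid tapers from its base footprint up to z≈14.2. Closing with a flat bottom cap and the tapered top and triangulating gives 8 facets — a wedge (ramp): 16.7 × 15.2 mm base, rising to 14.2 mm along the y=0 edge and sloping linearly to z=0 at y=15.2.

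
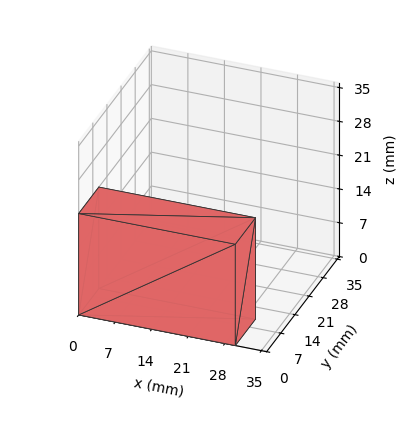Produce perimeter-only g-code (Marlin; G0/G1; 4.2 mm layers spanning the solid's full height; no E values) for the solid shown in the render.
Reading the render: the shape is a rectangular box, roughly 30 × 10 mm footprint and 21 mm tall (dimensions read to the nearest mm from the axis ticks). For the g-code, the solid's height is divided into equal slices at the stated Δz and each level perimeter traced with G1 moves after a G0 lift.

; perimeter-only toolpath
G21 ; units = mm
G90 ; absolute positioning
G28 ; home
; layer 1
G0 Z4.2
G0 X0.0 Y0.0
G1 X30.0 Y0.0
G1 X30.0 Y10.0
G1 X0.0 Y10.0
G1 X0.0 Y0.0
; layer 2
G0 Z8.4
G0 X0.0 Y0.0
G1 X30.0 Y0.0
G1 X30.0 Y10.0
G1 X0.0 Y10.0
G1 X0.0 Y0.0
; layer 3
G0 Z12.6
G0 X0.0 Y0.0
G1 X30.0 Y0.0
G1 X30.0 Y10.0
G1 X0.0 Y10.0
G1 X0.0 Y0.0
; layer 4
G0 Z16.8
G0 X0.0 Y0.0
G1 X30.0 Y0.0
G1 X30.0 Y10.0
G1 X0.0 Y10.0
G1 X0.0 Y0.0
; layer 5
G0 Z21.0
G0 X0.0 Y0.0
G1 X30.0 Y0.0
G1 X30.0 Y10.0
G1 X0.0 Y10.0
G1 X0.0 Y0.0
M2 ; end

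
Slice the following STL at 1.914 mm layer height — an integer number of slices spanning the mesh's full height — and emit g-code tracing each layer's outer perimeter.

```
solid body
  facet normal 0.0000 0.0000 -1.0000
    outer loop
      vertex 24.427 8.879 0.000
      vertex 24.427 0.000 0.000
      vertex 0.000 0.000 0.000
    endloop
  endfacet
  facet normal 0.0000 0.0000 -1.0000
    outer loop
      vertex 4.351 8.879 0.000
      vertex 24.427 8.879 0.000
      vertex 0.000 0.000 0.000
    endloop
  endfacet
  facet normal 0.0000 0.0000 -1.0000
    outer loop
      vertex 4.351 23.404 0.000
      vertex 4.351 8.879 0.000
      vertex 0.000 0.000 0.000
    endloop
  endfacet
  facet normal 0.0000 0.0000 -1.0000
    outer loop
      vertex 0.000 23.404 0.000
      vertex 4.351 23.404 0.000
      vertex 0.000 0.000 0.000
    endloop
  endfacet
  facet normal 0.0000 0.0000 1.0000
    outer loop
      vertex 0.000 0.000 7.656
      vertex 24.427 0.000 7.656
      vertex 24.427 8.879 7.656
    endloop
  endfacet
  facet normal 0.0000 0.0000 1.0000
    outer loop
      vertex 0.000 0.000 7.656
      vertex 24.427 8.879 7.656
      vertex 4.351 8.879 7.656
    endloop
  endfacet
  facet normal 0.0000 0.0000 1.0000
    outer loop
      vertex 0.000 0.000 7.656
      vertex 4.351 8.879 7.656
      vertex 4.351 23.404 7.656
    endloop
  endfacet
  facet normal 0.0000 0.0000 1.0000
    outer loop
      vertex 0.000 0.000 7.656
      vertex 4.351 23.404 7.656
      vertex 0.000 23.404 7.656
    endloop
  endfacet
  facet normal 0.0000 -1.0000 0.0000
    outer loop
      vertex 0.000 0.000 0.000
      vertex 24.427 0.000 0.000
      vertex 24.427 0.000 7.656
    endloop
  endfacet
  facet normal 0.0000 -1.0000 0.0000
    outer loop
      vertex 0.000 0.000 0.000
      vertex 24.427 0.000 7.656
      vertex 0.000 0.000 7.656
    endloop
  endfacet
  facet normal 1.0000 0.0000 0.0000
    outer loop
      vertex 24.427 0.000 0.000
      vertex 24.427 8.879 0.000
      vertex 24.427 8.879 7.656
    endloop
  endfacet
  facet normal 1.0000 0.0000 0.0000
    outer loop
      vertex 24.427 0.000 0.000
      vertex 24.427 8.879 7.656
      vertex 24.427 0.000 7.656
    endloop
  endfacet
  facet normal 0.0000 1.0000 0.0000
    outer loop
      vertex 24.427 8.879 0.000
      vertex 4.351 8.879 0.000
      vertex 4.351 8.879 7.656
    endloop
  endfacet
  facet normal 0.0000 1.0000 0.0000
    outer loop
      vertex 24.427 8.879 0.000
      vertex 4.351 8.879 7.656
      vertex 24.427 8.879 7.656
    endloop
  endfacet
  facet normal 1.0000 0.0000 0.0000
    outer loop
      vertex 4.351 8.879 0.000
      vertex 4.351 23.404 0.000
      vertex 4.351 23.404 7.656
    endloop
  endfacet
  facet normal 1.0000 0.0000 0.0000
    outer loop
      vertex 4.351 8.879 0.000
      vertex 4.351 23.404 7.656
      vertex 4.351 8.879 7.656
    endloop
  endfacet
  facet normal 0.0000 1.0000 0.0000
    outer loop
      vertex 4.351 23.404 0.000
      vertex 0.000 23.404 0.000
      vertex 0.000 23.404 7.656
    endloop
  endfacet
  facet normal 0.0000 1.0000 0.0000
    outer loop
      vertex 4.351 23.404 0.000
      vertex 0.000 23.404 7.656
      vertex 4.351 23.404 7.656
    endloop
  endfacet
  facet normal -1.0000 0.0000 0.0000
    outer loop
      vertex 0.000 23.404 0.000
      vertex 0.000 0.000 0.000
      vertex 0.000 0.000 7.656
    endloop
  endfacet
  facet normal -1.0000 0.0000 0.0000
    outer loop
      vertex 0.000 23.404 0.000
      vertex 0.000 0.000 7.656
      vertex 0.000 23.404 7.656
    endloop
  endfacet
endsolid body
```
; perimeter-only toolpath
G21 ; units = mm
G90 ; absolute positioning
G28 ; home
; layer 1
G0 Z1.914
G0 X0.000 Y0.000
G1 X24.427 Y0.000
G1 X24.427 Y8.879
G1 X4.351 Y8.879
G1 X4.351 Y23.404
G1 X0.000 Y23.404
G1 X0.000 Y0.000
; layer 2
G0 Z3.828
G0 X0.000 Y0.000
G1 X24.427 Y0.000
G1 X24.427 Y8.879
G1 X4.351 Y8.879
G1 X4.351 Y23.404
G1 X0.000 Y23.404
G1 X0.000 Y0.000
; layer 3
G0 Z5.742
G0 X0.000 Y0.000
G1 X24.427 Y0.000
G1 X24.427 Y8.879
G1 X4.351 Y8.879
G1 X4.351 Y23.404
G1 X0.000 Y23.404
G1 X0.000 Y0.000
; layer 4
G0 Z7.656
G0 X0.000 Y0.000
G1 X24.427 Y0.000
G1 X24.427 Y8.879
G1 X4.351 Y8.879
G1 X4.351 Y23.404
G1 X0.000 Y23.404
G1 X0.000 Y0.000
M2 ; end

The solid is an L-shaped prism: outer 24.4 × 23.4 mm, arm thicknesses ≈ 8.88 mm (horizontal) and 4.35 mm (vertical), extruded 7.66 mm in z. Slicing at Δz = 1.914 mm — 4 equal slices spanning the solid's height, so layer i sits at z = i·h/4 — gives 4 non-empty perimeters. Each is a 6-segment closed polygon; G0 lifts to the layer z and rapids to the start vertex, then G1 traces the edges.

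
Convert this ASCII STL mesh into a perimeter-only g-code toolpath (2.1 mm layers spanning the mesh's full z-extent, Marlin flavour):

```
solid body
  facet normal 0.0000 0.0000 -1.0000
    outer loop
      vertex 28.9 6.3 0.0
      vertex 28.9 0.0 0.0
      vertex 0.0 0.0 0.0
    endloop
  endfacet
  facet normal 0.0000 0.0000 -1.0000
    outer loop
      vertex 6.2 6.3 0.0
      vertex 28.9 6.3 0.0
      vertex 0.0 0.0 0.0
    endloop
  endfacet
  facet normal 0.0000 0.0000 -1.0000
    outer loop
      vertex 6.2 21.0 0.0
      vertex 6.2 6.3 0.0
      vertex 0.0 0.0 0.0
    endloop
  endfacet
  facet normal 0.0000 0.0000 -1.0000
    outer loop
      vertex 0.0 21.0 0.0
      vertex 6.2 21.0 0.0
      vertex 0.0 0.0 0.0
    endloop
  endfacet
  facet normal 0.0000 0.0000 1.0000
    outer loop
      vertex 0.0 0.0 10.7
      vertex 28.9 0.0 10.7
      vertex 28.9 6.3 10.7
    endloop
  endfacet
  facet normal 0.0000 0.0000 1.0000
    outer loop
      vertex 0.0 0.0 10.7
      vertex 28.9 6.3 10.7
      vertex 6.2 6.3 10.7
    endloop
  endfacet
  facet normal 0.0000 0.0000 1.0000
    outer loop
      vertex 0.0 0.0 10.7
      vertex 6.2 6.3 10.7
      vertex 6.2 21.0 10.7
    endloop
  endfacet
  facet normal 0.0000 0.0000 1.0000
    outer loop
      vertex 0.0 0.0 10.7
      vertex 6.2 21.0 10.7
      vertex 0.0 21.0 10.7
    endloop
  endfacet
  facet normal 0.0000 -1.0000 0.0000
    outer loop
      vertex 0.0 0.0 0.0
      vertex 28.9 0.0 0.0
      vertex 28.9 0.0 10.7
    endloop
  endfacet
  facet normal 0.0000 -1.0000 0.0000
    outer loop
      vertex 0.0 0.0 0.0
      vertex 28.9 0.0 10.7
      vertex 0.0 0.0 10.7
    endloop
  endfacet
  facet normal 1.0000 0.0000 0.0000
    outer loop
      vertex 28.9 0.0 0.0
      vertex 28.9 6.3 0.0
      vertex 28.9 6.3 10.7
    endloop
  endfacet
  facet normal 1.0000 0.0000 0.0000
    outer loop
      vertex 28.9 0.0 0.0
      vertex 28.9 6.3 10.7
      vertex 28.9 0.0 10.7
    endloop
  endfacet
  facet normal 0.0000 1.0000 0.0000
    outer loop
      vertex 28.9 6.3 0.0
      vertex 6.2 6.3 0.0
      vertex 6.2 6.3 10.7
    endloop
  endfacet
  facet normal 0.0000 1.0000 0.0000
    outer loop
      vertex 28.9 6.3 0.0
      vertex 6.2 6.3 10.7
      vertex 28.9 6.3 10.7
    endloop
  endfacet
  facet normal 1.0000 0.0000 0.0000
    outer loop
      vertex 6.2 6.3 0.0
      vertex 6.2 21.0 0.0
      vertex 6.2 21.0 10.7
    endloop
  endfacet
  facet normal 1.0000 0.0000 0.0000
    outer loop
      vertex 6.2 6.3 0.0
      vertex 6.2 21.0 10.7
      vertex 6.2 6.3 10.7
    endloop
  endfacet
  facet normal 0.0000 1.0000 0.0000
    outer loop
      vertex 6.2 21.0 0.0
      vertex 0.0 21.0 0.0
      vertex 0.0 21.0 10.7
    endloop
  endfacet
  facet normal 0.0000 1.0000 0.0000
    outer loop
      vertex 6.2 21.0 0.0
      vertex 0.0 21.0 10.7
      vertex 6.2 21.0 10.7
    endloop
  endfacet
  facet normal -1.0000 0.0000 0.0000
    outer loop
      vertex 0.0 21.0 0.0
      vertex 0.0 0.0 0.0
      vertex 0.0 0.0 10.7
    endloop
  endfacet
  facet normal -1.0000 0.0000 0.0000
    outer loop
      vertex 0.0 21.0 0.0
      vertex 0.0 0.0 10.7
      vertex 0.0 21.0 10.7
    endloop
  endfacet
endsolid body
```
; perimeter-only toolpath
G21 ; units = mm
G90 ; absolute positioning
G28 ; home
; layer 1
G0 Z2.1
G0 X0.0 Y0.0
G1 X28.9 Y0.0
G1 X28.9 Y6.3
G1 X6.2 Y6.3
G1 X6.2 Y21.0
G1 X0.0 Y21.0
G1 X0.0 Y0.0
; layer 2
G0 Z4.3
G0 X0.0 Y0.0
G1 X28.9 Y0.0
G1 X28.9 Y6.3
G1 X6.2 Y6.3
G1 X6.2 Y21.0
G1 X0.0 Y21.0
G1 X0.0 Y0.0
; layer 3
G0 Z6.4
G0 X0.0 Y0.0
G1 X28.9 Y0.0
G1 X28.9 Y6.3
G1 X6.2 Y6.3
G1 X6.2 Y21.0
G1 X0.0 Y21.0
G1 X0.0 Y0.0
; layer 4
G0 Z8.6
G0 X0.0 Y0.0
G1 X28.9 Y0.0
G1 X28.9 Y6.3
G1 X6.2 Y6.3
G1 X6.2 Y21.0
G1 X0.0 Y21.0
G1 X0.0 Y0.0
; layer 5
G0 Z10.7
G0 X0.0 Y0.0
G1 X28.9 Y0.0
G1 X28.9 Y6.3
G1 X6.2 Y6.3
G1 X6.2 Y21.0
G1 X0.0 Y21.0
G1 X0.0 Y0.0
M2 ; end

The solid is an L-shaped prism: outer 28.9 × 21 mm, arm thicknesses ≈ 6.3 mm (horizontal) and 6.2 mm (vertical), extruded 10.7 mm in z. Slicing at Δz = 2.1 mm — 5 equal slices spanning the solid's height, so layer i sits at z = i·h/5 — gives 5 non-empty perimeters. Each is a 6-segment closed polygon; G0 lifts to the layer z and rapids to the start vertex, then G1 traces the edges.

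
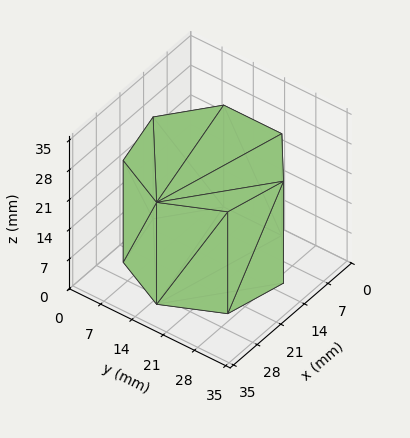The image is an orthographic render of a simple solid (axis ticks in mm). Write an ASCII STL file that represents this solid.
Reading the render: the shape is a regular 7-sided prism (a cylinder approximated with 7 flat sides), circumscribed radius ≈ 15 mm, height ≈ 24 mm (dimensions read to the nearest mm from the axis ticks). For the STL, each face is triangulated and given an outward normal.

solid part
  facet normal 0.0000 0.0000 -1.0000
    outer loop
      vertex 11.7 29.6 0.0
      vertex 24.4 26.7 0.0
      vertex 30.0 15.0 0.0
    endloop
  endfacet
  facet normal 0.0000 0.0000 -1.0000
    outer loop
      vertex 1.5 21.5 0.0
      vertex 11.7 29.6 0.0
      vertex 30.0 15.0 0.0
    endloop
  endfacet
  facet normal 0.0000 0.0000 -1.0000
    outer loop
      vertex 1.5 8.5 0.0
      vertex 1.5 21.5 0.0
      vertex 30.0 15.0 0.0
    endloop
  endfacet
  facet normal 0.0000 0.0000 -1.0000
    outer loop
      vertex 11.7 0.4 0.0
      vertex 1.5 8.5 0.0
      vertex 30.0 15.0 0.0
    endloop
  endfacet
  facet normal 0.0000 0.0000 -1.0000
    outer loop
      vertex 24.4 3.3 0.0
      vertex 11.7 0.4 0.0
      vertex 30.0 15.0 0.0
    endloop
  endfacet
  facet normal 0.0000 0.0000 1.0000
    outer loop
      vertex 30.0 15.0 24.0
      vertex 24.4 26.7 24.0
      vertex 11.7 29.6 24.0
    endloop
  endfacet
  facet normal 0.0000 0.0000 1.0000
    outer loop
      vertex 30.0 15.0 24.0
      vertex 11.7 29.6 24.0
      vertex 1.5 21.5 24.0
    endloop
  endfacet
  facet normal 0.0000 0.0000 1.0000
    outer loop
      vertex 30.0 15.0 24.0
      vertex 1.5 21.5 24.0
      vertex 1.5 8.5 24.0
    endloop
  endfacet
  facet normal 0.0000 0.0000 1.0000
    outer loop
      vertex 30.0 15.0 24.0
      vertex 1.5 8.5 24.0
      vertex 11.7 0.4 24.0
    endloop
  endfacet
  facet normal 0.0000 0.0000 1.0000
    outer loop
      vertex 30.0 15.0 24.0
      vertex 11.7 0.4 24.0
      vertex 24.4 3.3 24.0
    endloop
  endfacet
  facet normal 0.9020 0.4317 0.0000
    outer loop
      vertex 30.0 15.0 0.0
      vertex 24.4 26.7 0.0
      vertex 24.4 26.7 24.0
    endloop
  endfacet
  facet normal 0.9020 0.4317 0.0000
    outer loop
      vertex 30.0 15.0 0.0
      vertex 24.4 26.7 24.0
      vertex 30.0 15.0 24.0
    endloop
  endfacet
  facet normal 0.2226 0.9749 0.0000
    outer loop
      vertex 24.4 26.7 0.0
      vertex 11.7 29.6 0.0
      vertex 11.7 29.6 24.0
    endloop
  endfacet
  facet normal 0.2226 0.9749 0.0000
    outer loop
      vertex 24.4 26.7 0.0
      vertex 11.7 29.6 24.0
      vertex 24.4 26.7 24.0
    endloop
  endfacet
  facet normal -0.6219 0.7831 0.0000
    outer loop
      vertex 11.7 29.6 0.0
      vertex 1.5 21.5 0.0
      vertex 1.5 21.5 24.0
    endloop
  endfacet
  facet normal -0.6219 0.7831 0.0000
    outer loop
      vertex 11.7 29.6 0.0
      vertex 1.5 21.5 24.0
      vertex 11.7 29.6 24.0
    endloop
  endfacet
  facet normal -1.0000 0.0000 0.0000
    outer loop
      vertex 1.5 21.5 0.0
      vertex 1.5 8.5 0.0
      vertex 1.5 8.5 24.0
    endloop
  endfacet
  facet normal -1.0000 0.0000 0.0000
    outer loop
      vertex 1.5 21.5 0.0
      vertex 1.5 8.5 24.0
      vertex 1.5 21.5 24.0
    endloop
  endfacet
  facet normal -0.6219 -0.7831 0.0000
    outer loop
      vertex 1.5 8.5 0.0
      vertex 11.7 0.4 0.0
      vertex 11.7 0.4 24.0
    endloop
  endfacet
  facet normal -0.6219 -0.7831 0.0000
    outer loop
      vertex 1.5 8.5 0.0
      vertex 11.7 0.4 24.0
      vertex 1.5 8.5 24.0
    endloop
  endfacet
  facet normal 0.2226 -0.9749 0.0000
    outer loop
      vertex 11.7 0.4 0.0
      vertex 24.4 3.3 0.0
      vertex 24.4 3.3 24.0
    endloop
  endfacet
  facet normal 0.2226 -0.9749 0.0000
    outer loop
      vertex 11.7 0.4 0.0
      vertex 24.4 3.3 24.0
      vertex 11.7 0.4 24.0
    endloop
  endfacet
  facet normal 0.9020 -0.4317 0.0000
    outer loop
      vertex 24.4 3.3 0.0
      vertex 30.0 15.0 0.0
      vertex 30.0 15.0 24.0
    endloop
  endfacet
  facet normal 0.9020 -0.4317 0.0000
    outer loop
      vertex 24.4 3.3 0.0
      vertex 30.0 15.0 24.0
      vertex 24.4 3.3 24.0
    endloop
  endfacet
endsolid part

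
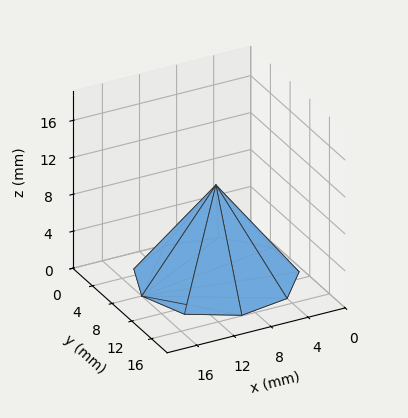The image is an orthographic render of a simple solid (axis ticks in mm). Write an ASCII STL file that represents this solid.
Reading the render: the shape is a regular 9-sided pyramid, base circumscribed radius ≈ 8 mm, apex at z ≈ 10 mm (dimensions read to the nearest mm from the axis ticks). For the STL, each face is triangulated and given an outward normal.

solid part
  facet normal 0.0000 0.0000 -1.0000
    outer loop
      vertex 9.389 15.878 0.000
      vertex 14.128 13.142 0.000
      vertex 16.000 8.000 0.000
    endloop
  endfacet
  facet normal 0.0000 0.0000 -1.0000
    outer loop
      vertex 4.000 14.928 0.000
      vertex 9.389 15.878 0.000
      vertex 16.000 8.000 0.000
    endloop
  endfacet
  facet normal 0.0000 0.0000 -1.0000
    outer loop
      vertex 0.482 10.736 0.000
      vertex 4.000 14.928 0.000
      vertex 16.000 8.000 0.000
    endloop
  endfacet
  facet normal 0.0000 0.0000 -1.0000
    outer loop
      vertex 0.482 5.264 0.000
      vertex 0.482 10.736 0.000
      vertex 16.000 8.000 0.000
    endloop
  endfacet
  facet normal 0.0000 0.0000 -1.0000
    outer loop
      vertex 4.000 1.072 0.000
      vertex 0.482 5.264 0.000
      vertex 16.000 8.000 0.000
    endloop
  endfacet
  facet normal 0.0000 0.0000 -1.0000
    outer loop
      vertex 9.389 0.122 0.000
      vertex 4.000 1.072 0.000
      vertex 16.000 8.000 0.000
    endloop
  endfacet
  facet normal 0.0000 0.0000 -1.0000
    outer loop
      vertex 14.128 2.858 0.000
      vertex 9.389 0.122 0.000
      vertex 16.000 8.000 0.000
    endloop
  endfacet
  facet normal 0.7511 0.2734 0.6009
    outer loop
      vertex 16.000 8.000 0.000
      vertex 14.128 13.142 0.000
      vertex 8.000 8.000 10.000
    endloop
  endfacet
  facet normal 0.3997 0.6923 0.6009
    outer loop
      vertex 14.128 13.142 0.000
      vertex 9.389 15.878 0.000
      vertex 8.000 8.000 10.000
    endloop
  endfacet
  facet normal -0.1388 0.7872 0.6009
    outer loop
      vertex 9.389 15.878 0.000
      vertex 4.000 14.928 0.000
      vertex 8.000 8.000 10.000
    endloop
  endfacet
  facet normal -0.6123 0.5138 0.6009
    outer loop
      vertex 4.000 14.928 0.000
      vertex 0.482 10.736 0.000
      vertex 8.000 8.000 10.000
    endloop
  endfacet
  facet normal -0.7993 0.0000 0.6009
    outer loop
      vertex 0.482 10.736 0.000
      vertex 0.482 5.264 0.000
      vertex 8.000 8.000 10.000
    endloop
  endfacet
  facet normal -0.6123 -0.5138 0.6009
    outer loop
      vertex 0.482 5.264 0.000
      vertex 4.000 1.072 0.000
      vertex 8.000 8.000 10.000
    endloop
  endfacet
  facet normal -0.1388 -0.7872 0.6009
    outer loop
      vertex 4.000 1.072 0.000
      vertex 9.389 0.122 0.000
      vertex 8.000 8.000 10.000
    endloop
  endfacet
  facet normal 0.3997 -0.6923 0.6009
    outer loop
      vertex 9.389 0.122 0.000
      vertex 14.128 2.858 0.000
      vertex 8.000 8.000 10.000
    endloop
  endfacet
  facet normal 0.7511 -0.2734 0.6009
    outer loop
      vertex 14.128 2.858 0.000
      vertex 16.000 8.000 0.000
      vertex 8.000 8.000 10.000
    endloop
  endfacet
endsolid part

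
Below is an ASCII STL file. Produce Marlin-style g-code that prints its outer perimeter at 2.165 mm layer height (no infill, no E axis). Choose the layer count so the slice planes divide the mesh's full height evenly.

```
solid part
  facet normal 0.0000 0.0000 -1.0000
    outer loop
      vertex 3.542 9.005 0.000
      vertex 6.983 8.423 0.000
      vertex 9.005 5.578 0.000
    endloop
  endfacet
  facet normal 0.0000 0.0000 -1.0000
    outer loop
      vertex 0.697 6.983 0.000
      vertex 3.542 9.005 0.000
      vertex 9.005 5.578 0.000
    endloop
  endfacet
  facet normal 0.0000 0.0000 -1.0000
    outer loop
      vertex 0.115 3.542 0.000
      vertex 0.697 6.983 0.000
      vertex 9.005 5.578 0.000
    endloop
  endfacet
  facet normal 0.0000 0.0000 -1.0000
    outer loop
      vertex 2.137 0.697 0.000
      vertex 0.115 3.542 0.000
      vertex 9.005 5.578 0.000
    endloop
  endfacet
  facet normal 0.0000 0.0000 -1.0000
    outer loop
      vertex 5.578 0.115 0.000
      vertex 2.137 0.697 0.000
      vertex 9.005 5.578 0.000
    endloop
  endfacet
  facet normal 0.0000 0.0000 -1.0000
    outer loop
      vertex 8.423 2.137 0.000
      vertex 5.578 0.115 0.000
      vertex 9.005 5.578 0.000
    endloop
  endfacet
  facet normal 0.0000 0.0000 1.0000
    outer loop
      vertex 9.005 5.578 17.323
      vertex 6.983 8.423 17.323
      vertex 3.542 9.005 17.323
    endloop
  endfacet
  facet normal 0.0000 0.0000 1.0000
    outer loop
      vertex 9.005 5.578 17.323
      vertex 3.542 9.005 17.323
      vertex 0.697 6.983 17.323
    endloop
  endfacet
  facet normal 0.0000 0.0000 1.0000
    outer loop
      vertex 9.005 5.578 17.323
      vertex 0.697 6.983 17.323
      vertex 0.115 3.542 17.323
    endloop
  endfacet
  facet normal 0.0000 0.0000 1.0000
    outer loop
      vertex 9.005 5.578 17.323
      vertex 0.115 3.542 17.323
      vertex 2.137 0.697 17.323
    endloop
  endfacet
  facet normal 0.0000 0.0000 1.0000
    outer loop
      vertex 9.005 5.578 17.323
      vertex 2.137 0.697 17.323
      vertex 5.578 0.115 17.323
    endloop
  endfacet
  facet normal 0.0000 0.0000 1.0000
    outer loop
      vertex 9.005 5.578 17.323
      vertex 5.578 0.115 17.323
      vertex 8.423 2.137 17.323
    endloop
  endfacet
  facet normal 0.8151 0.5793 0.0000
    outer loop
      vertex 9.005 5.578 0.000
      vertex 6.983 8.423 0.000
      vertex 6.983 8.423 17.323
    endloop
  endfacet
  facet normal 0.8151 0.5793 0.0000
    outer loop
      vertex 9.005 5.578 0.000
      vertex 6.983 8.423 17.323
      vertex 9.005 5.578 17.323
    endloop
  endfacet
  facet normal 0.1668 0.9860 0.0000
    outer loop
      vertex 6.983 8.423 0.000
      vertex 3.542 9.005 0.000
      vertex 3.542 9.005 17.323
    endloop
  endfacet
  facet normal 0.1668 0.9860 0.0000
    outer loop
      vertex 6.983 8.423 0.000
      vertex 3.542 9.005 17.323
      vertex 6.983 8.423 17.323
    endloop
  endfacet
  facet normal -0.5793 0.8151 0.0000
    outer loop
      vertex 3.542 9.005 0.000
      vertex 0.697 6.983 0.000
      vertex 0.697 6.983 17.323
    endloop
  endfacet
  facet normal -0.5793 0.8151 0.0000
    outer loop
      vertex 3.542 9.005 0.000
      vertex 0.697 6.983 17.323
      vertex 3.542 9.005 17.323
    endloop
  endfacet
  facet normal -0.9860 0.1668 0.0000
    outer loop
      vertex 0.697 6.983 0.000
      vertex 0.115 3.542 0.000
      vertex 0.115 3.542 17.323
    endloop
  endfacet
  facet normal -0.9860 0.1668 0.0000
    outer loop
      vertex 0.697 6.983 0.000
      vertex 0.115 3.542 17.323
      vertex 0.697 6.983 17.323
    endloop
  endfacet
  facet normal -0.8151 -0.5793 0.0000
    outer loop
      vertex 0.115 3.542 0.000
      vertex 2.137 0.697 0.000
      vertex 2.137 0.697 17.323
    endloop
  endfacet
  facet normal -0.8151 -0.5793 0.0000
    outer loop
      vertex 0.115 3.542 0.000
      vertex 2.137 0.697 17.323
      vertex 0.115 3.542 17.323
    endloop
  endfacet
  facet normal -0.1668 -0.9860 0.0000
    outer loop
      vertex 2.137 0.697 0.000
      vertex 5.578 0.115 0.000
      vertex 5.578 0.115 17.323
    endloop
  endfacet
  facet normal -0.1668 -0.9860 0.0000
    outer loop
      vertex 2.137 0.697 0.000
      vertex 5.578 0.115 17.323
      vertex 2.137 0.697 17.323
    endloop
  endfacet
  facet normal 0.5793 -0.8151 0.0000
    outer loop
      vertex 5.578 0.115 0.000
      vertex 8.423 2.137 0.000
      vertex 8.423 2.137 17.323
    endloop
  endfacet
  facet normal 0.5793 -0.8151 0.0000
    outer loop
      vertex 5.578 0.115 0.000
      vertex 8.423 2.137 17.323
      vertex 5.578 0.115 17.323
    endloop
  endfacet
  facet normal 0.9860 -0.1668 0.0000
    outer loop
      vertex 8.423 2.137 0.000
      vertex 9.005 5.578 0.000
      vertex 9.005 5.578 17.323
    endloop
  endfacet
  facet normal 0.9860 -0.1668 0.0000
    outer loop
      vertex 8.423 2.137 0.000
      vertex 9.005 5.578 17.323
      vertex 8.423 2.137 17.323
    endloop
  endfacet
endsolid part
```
; perimeter-only toolpath
G21 ; units = mm
G90 ; absolute positioning
G28 ; home
; layer 1
G0 Z2.165
G0 X9.005 Y5.578
G1 X6.983 Y8.423
G1 X3.542 Y9.005
G1 X0.697 Y6.983
G1 X0.115 Y3.542
G1 X2.137 Y0.697
G1 X5.578 Y0.115
G1 X8.423 Y2.137
G1 X9.005 Y5.578
; layer 2
G0 Z4.331
G0 X9.005 Y5.578
G1 X6.983 Y8.423
G1 X3.542 Y9.005
G1 X0.697 Y6.983
G1 X0.115 Y3.542
G1 X2.137 Y0.697
G1 X5.578 Y0.115
G1 X8.423 Y2.137
G1 X9.005 Y5.578
; layer 3
G0 Z6.496
G0 X9.005 Y5.578
G1 X6.983 Y8.423
G1 X3.542 Y9.005
G1 X0.697 Y6.983
G1 X0.115 Y3.542
G1 X2.137 Y0.697
G1 X5.578 Y0.115
G1 X8.423 Y2.137
G1 X9.005 Y5.578
; layer 4
G0 Z8.662
G0 X9.005 Y5.578
G1 X6.983 Y8.423
G1 X3.542 Y9.005
G1 X0.697 Y6.983
G1 X0.115 Y3.542
G1 X2.137 Y0.697
G1 X5.578 Y0.115
G1 X8.423 Y2.137
G1 X9.005 Y5.578
; layer 5
G0 Z10.827
G0 X9.005 Y5.578
G1 X6.983 Y8.423
G1 X3.542 Y9.005
G1 X0.697 Y6.983
G1 X0.115 Y3.542
G1 X2.137 Y0.697
G1 X5.578 Y0.115
G1 X8.423 Y2.137
G1 X9.005 Y5.578
; layer 6
G0 Z12.992
G0 X9.005 Y5.578
G1 X6.983 Y8.423
G1 X3.542 Y9.005
G1 X0.697 Y6.983
G1 X0.115 Y3.542
G1 X2.137 Y0.697
G1 X5.578 Y0.115
G1 X8.423 Y2.137
G1 X9.005 Y5.578
; layer 7
G0 Z15.158
G0 X9.005 Y5.578
G1 X6.983 Y8.423
G1 X3.542 Y9.005
G1 X0.697 Y6.983
G1 X0.115 Y3.542
G1 X2.137 Y0.697
G1 X5.578 Y0.115
G1 X8.423 Y2.137
G1 X9.005 Y5.578
; layer 8
G0 Z17.323
G0 X9.005 Y5.578
G1 X6.983 Y8.423
G1 X3.542 Y9.005
G1 X0.697 Y6.983
G1 X0.115 Y3.542
G1 X2.137 Y0.697
G1 X5.578 Y0.115
G1 X8.423 Y2.137
G1 X9.005 Y5.578
M2 ; end

The solid is a regular 8-sided prism (a cylinder approximated with 8 flat sides), circumscribed radius ≈ 4.56 mm, height ≈ 17.3 mm. Slicing at Δz = 2.165 mm — 8 equal slices spanning the solid's height, so layer i sits at z = i·h/8 — gives 8 non-empty perimeters. Each is a 8-segment closed polygon; G0 lifts to the layer z and rapids to the start vertex, then G1 traces the edges.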